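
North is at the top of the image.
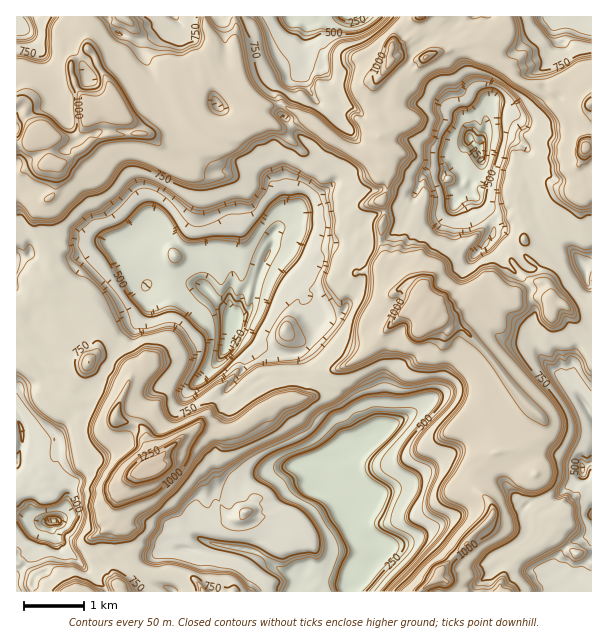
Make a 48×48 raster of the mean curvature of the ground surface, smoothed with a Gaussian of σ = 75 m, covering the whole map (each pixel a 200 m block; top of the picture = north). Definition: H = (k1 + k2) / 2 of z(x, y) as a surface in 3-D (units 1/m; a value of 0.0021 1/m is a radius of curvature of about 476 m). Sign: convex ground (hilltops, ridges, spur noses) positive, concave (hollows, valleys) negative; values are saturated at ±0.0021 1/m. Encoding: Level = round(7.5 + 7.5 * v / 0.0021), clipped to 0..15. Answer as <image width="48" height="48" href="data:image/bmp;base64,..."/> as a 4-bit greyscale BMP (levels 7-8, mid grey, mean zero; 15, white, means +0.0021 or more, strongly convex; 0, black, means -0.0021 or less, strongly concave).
<image width="48" height="48" href="data:image/bmp;base64,Qk32BAAAAAAAAHYAAAAoAAAAMAAAADAAAAABAAQAAAAAAIAEAAATCwAAEwsAABAAAAAAAAAAAAAAABEREQAiIiIAMzMzAERERABVVVUAZmZmAHd3dwCIiIgAmZmZAKqqqgC7u7sAzMzMAN3d3QDu7u4A////AGuG3lP5NlZ9atRdRnlwFGi++4cU97RndmyblUaTjN3ZmmW3NXmiclZ572pwdzFnZmR3IKZYgXYyRpoycjbEZiVXraZBaZQjl3u2TGRGoEV4UxBszOqqV1A0eN6EJa2l6rVBvtmphEiEaaqYiOm0ZjNQNp/ZtlisNFMQN56/eQZ5mId4iedzds2JYFjfnEeK6AMgBMhWdlRYh714vpk2dXutdwRPpkiLtIf5B8j4aWkld2eMiIVXdipI28troCN8l6qbZp3IiXaDVnnZZBV3dQdSneiIYbxwSaiHM1q//ZhYU2olpGd3ZroiR8l4Wr34VYiFfjSc/vt0qjcVAGeIW+WnF1yIiHrWIHiEmiRUi/iUF5ZlZDNnZMfe1gqIiHpXN1hyp31gp6+2e7mIiZgkdDh+uYqHeInIdkgztNmFwyn+jeypqad0NDFnv/h4h3a8pVOdlHz3eHCPop69WIYolCEyacuIdmzMc0rYhyrUj2NZgyfu3KmWNohjBGyYdsrJM02XhzbIgYIJ2JQ57+nqdnhzABinW6uVJVqHdUPKs1oAnJx0M0d5p0bbdDmmm7hxZMmIXaCdrlyQCIjt3Kedd2p5lox3yoYCKZh3XfQ675rZELcxEYta+0NMy6hsmTaFG4d4dYdlmW18cFuVhjeirLuGKEW4cliqqYeIh3i0aex8kCfI+lOWuYRPqYuHllZVd3eIiIqSdoqTsgaY6FQ3ul97rLVYtiP2ZoeId4xqUpg5oRZcZnVRbVb4jIR4i4L9xZiHeLt3FVWIVHk7qHSoOZOavkeHjHjcSKiIi8WiZ3iAiphW2GfZN6efwoq5u3rUkcmIq0l0d3eIqIhUu2XYaLVXmSCvgkiGoHmJc3wnd4t4h4hHOpLJV9mIvUVJR2ZqMHWak7NHh5kjNEZlVMOacsudZIoEyId5OZh5k4A2d1PaeLdVgrWac6JEip/weqd4mkVFg2qTVxq5qsw1c3aqdPRpgUN1K4d3di/uWWWaEElnM0mRY2apYZR7ZVumbId0Vamaw3pYl3XMyWqGIHTJbvRryAU3q4dX7XVGi7ejI2hlVq+IuVSIQJZXxyRIu3dsuFacZr5XVoztu3pxJJ2HPNxWVqY2nHc3lyves2qSbNqIeCeqe7hSXIxZZzllnYY9dFiGi0WKqId4m2NoeXNL6Iv6Y10Fj3dcb8ubeaZUaXeIicgxlwn9eYoVhVEFd4hMX13aGmma62eIiIvOs8+QSom5t2N1h6kbYIqiDam/VHeImIiYD/gU6YjPuHKDpic8dNc2LqjIN3iKBJjL6kNxaniRcItBZHbJbKhmTpzSZ3iJWoyGiUp02Gi4dVlwJZ2Xdmd1tA90h4h4iJo5AT2GzJSMJbU0f/zLh7um43k4iIiIh8Z5NkCDpvc5mYR67WEp28Q5luV6esvJh9WjaHO89a9a+rncmKVTaoY8WreoZlJJqOWiiqesq59UeImIl3enuQJ+dnoFhVYZ1+eluVuGV6xWZ3iInTtGUiluqtafloY/ZMppE0RiJGu6NFiqzXYlVg=="/>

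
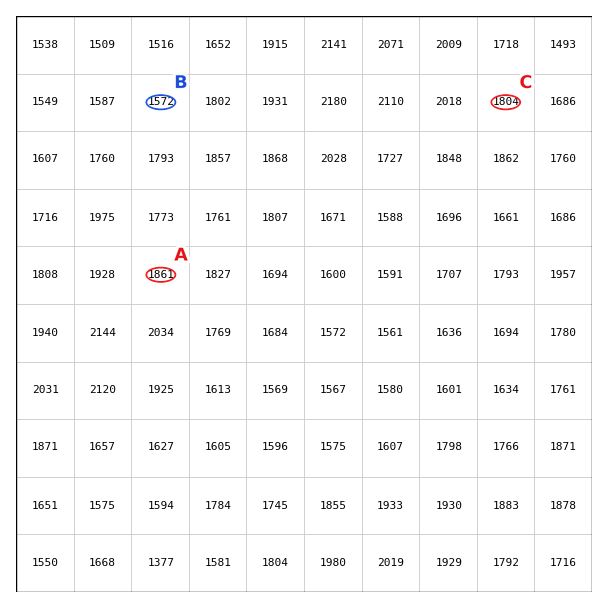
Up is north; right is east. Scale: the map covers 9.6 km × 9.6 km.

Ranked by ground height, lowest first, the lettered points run B C A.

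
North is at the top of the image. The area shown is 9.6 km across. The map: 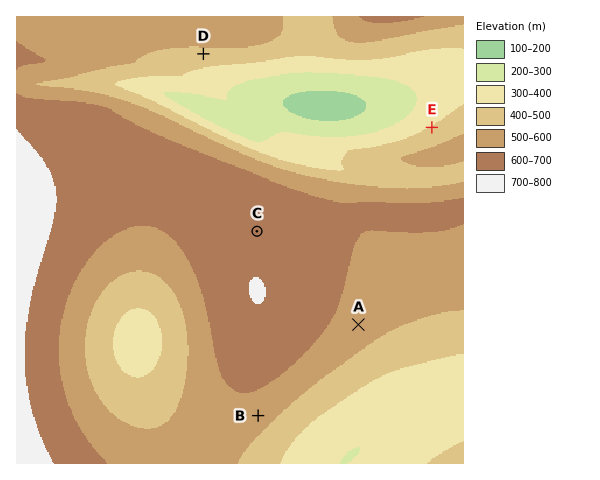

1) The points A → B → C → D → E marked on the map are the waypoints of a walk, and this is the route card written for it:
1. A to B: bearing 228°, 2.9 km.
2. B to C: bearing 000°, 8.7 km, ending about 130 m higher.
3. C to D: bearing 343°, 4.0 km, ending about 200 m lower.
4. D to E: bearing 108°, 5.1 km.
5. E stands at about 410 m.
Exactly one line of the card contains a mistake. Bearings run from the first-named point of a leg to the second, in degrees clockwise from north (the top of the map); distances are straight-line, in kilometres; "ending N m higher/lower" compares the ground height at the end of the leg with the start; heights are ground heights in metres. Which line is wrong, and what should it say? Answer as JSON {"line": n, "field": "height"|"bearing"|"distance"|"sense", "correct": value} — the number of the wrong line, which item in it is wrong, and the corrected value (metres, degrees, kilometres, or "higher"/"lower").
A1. {"line": 2, "field": "distance", "correct": 4.0}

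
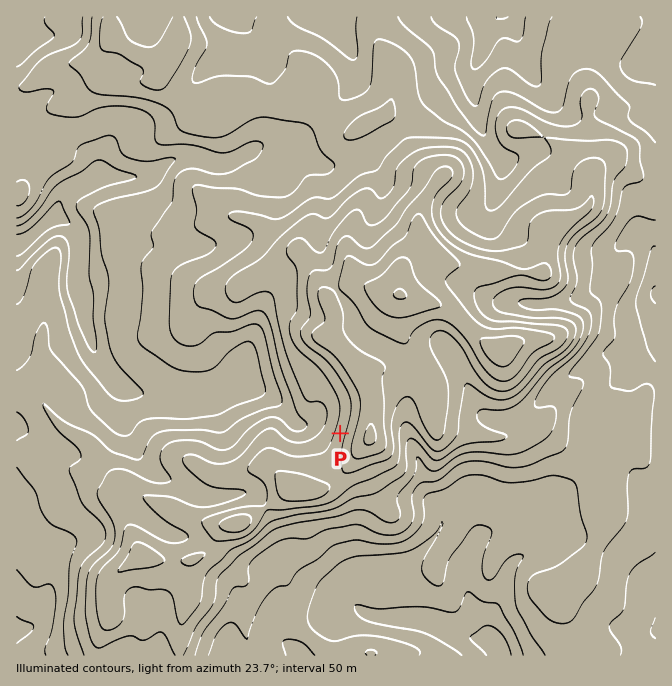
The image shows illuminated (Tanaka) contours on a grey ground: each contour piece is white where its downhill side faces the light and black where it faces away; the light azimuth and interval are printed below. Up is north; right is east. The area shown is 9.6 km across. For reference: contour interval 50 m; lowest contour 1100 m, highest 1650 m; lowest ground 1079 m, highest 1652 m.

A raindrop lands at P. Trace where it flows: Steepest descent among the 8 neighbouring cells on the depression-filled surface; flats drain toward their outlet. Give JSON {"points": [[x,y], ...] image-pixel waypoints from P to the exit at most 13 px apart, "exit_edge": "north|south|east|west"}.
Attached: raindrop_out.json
{"points": [[340, 433], [327, 428], [314, 423], [300, 423], [288, 415], [275, 402], [262, 392], [249, 385], [235, 383], [222, 390], [209, 395], [195, 397], [182, 397], [169, 397], [155, 395], [142, 393], [128, 390], [115, 380], [104, 367], [95, 353], [92, 340], [87, 327], [85, 313], [82, 300], [77, 287], [77, 273], [78, 260], [78, 247], [77, 233], [65, 220], [52, 218], [38, 230], [25, 240], [17, 242]], "exit_edge": "west"}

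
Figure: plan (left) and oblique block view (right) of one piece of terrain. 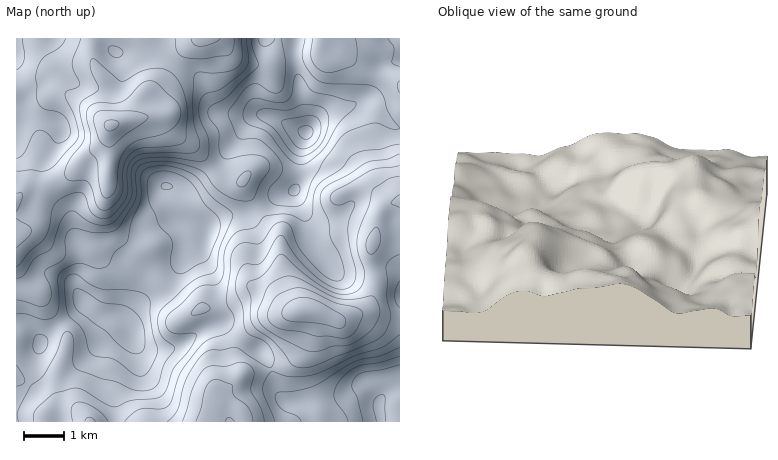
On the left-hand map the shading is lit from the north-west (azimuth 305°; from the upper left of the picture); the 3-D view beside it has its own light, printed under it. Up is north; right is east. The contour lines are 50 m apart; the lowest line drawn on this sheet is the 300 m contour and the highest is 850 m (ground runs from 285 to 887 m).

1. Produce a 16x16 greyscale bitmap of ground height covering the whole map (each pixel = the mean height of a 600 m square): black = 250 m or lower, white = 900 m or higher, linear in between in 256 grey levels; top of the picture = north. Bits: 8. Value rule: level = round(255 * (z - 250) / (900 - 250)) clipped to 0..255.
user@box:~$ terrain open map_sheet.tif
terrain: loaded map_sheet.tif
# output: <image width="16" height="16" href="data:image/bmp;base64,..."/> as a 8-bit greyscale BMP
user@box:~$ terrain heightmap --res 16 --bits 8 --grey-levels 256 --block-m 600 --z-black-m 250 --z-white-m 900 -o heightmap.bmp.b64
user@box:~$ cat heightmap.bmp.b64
<image width="16" height="16" href="data:image/bmp;base64,Qk02BQAAAAAAADYEAAAoAAAAEAAAABAAAAABAAgAAAAAAAABAAATCwAAEwsAAAABAAAAAAAAAAAAAAEBAQACAgIAAwMDAAQEBAAFBQUABgYGAAcHBwAICAgACQkJAAoKCgALCwsADAwMAA0NDQAODg4ADw8PABAQEAAREREAEhISABMTEwAUFBQAFRUVABYWFgAXFxcAGBgYABkZGQAaGhoAGxsbABwcHAAdHR0AHh4eAB8fHwAgICAAISEhACIiIgAjIyMAJCQkACUlJQAmJiYAJycnACgoKAApKSkAKioqACsrKwAsLCwALS0tAC4uLgAvLy8AMDAwADExMQAyMjIAMzMzADQ0NAA1NTUANjY2ADc3NwA4ODgAOTk5ADo6OgA7OzsAPDw8AD09PQA+Pj4APz8/AEBAQABBQUEAQkJCAENDQwBEREQARUVFAEZGRgBHR0cASEhIAElJSQBKSkoAS0tLAExMTABNTU0ATk5OAE9PTwBQUFAAUVFRAFJSUgBTU1MAVFRUAFVVVQBWVlYAV1dXAFhYWABZWVkAWlpaAFtbWwBcXFwAXV1dAF5eXgBfX18AYGBgAGFhYQBiYmIAY2NjAGRkZABlZWUAZmZmAGdnZwBoaGgAaWlpAGpqagBra2sAbGxsAG1tbQBubm4Ab29vAHBwcABxcXEAcnJyAHNzcwB0dHQAdXV1AHZ2dgB3d3cAeHh4AHl5eQB6enoAe3t7AHx8fAB9fX0Afn5+AH9/fwCAgIAAgYGBAIKCggCDg4MAhISEAIWFhQCGhoYAh4eHAIiIiACJiYkAioqKAIuLiwCMjIwAjY2NAI6OjgCPj48AkJCQAJGRkQCSkpIAk5OTAJSUlACVlZUAlpaWAJeXlwCYmJgAmZmZAJqamgCbm5sAnJycAJ2dnQCenp4An5+fAKCgoAChoaEAoqKiAKOjowCkpKQApaWlAKampgCnp6cAqKioAKmpqQCqqqoAq6urAKysrACtra0Arq6uAK+vrwCwsLAAsbGxALKysgCzs7MAtLS0ALW1tQC2trYAt7e3ALi4uAC5ubkAurq6ALu7uwC8vLwAvb29AL6+vgC/v78AwMDAAMHBwQDCwsIAw8PDAMTExADFxcUAxsbGAMfHxwDIyMgAycnJAMrKygDLy8sAzMzMAM3NzQDOzs4Az8/PANDQ0ADR0dEA0tLSANPT0wDU1NQA1dXVANbW1gDX19cA2NjYANnZ2QDa2toA29vbANzc3ADd3d0A3t7eAN/f3wDg4OAA4eHhAOLi4gDj4+MA5OTkAOXl5QDm5uYA5+fnAOjo6ADp6ekA6urqAOvr6wDs7OwA7e3tAO7u7gDv7+8A8PDwAPHx8QDy8vIA8/PzAPT09AD19fUA9vb2APf39wD4+PgA+fn5APr6+gD7+/sA/Pz8AP39/QD+/v4A////AGt8i4Z+ipe+x8Sih4V3XVFibnJpYl+Bs8W7mZCKc1tTWmFgVEpKbJmsq5yxs56BclZXW0I1Q2t7jZiwzNTVwKRlZEU2NUx2hoWh1O/y59Ozf25BSk5SXHSBqMXZyai5rY11YGNdWlBRbZyssoyJsbGqjG9uZF1ORV2Fk5N/kbu8rpqFmHpURUFTbHl5fJaxv62mnryiUj9NcH1mVHicqb2cobbIrGRbcn6FdFZfepShiY2n0cqxrJ13al8yNmZxdoKFoN3h08iYb1M7JSZOXmOEkqW8w8zDl3pbU0pGUFZngpKfsa23saCbgW9ZaHBsanqJnKagpq68uJNoXXh8cmU="/>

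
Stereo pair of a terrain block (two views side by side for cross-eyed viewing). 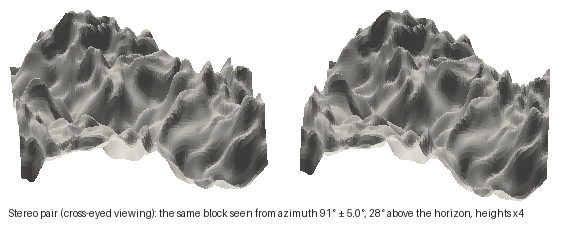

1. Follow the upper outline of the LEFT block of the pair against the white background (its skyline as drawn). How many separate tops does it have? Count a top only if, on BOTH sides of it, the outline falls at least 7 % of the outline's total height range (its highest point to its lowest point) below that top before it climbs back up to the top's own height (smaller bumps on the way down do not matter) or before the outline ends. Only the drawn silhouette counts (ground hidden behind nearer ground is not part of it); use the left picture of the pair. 3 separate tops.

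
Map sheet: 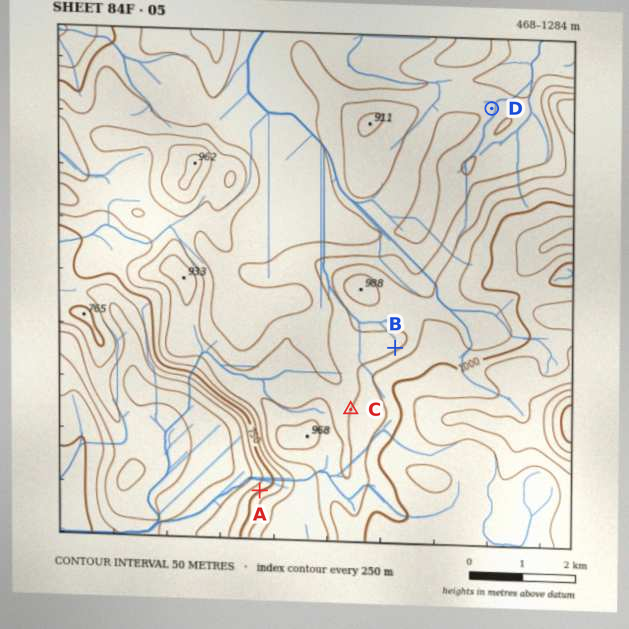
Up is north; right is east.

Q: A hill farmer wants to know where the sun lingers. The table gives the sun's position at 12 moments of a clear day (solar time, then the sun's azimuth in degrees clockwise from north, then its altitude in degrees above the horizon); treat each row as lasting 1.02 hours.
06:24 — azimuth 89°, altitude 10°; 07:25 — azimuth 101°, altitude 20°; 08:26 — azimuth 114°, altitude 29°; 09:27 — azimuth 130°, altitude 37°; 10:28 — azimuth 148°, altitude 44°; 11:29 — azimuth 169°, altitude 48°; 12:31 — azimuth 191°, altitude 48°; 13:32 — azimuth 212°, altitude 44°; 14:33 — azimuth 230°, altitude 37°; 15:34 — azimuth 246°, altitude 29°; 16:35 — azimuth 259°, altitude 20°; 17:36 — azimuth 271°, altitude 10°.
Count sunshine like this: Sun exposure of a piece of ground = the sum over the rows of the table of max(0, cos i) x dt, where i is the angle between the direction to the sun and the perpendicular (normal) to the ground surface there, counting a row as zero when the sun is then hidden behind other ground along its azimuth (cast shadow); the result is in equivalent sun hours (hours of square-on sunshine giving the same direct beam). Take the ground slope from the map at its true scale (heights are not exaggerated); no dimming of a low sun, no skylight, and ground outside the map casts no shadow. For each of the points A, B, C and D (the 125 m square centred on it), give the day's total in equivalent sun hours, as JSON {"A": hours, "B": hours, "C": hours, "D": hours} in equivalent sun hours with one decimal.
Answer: {"A": 4.3, "B": 5.4, "C": 6.0, "D": 6.3}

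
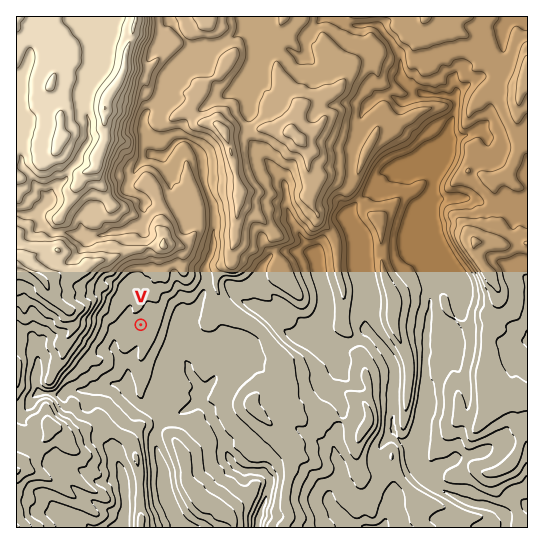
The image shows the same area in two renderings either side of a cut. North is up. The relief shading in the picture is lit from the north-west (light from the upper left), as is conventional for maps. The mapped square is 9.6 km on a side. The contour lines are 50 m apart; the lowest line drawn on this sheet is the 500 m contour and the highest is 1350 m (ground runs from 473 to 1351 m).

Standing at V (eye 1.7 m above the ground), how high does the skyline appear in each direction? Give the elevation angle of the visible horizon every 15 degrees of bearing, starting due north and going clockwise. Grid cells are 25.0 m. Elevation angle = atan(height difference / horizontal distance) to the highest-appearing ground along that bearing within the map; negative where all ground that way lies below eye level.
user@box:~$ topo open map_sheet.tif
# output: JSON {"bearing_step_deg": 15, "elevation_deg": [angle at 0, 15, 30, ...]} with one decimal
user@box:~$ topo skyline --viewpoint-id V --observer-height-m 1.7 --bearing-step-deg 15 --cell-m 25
{"bearing_step_deg": 15, "elevation_deg": [9.3, 10.2, 5.8, 3.4, 1.4, 0.1, -1.0, -0.8, -0.8, -0.9, -1.3, -0.4, 1.3, 2.1, 4.3, 5.2, 5.8, 10.0, 13.4, 16.3, 13.2, 13.3, 13.0, 10.9]}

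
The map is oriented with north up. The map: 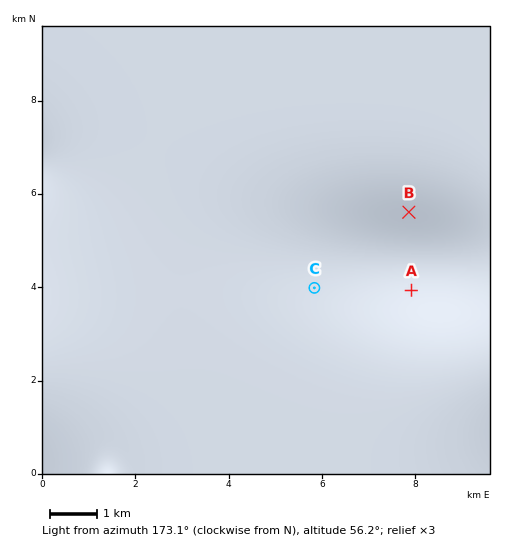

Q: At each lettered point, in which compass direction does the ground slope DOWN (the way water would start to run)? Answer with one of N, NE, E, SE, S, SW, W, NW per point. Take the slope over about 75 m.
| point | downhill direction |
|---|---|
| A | S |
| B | N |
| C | SW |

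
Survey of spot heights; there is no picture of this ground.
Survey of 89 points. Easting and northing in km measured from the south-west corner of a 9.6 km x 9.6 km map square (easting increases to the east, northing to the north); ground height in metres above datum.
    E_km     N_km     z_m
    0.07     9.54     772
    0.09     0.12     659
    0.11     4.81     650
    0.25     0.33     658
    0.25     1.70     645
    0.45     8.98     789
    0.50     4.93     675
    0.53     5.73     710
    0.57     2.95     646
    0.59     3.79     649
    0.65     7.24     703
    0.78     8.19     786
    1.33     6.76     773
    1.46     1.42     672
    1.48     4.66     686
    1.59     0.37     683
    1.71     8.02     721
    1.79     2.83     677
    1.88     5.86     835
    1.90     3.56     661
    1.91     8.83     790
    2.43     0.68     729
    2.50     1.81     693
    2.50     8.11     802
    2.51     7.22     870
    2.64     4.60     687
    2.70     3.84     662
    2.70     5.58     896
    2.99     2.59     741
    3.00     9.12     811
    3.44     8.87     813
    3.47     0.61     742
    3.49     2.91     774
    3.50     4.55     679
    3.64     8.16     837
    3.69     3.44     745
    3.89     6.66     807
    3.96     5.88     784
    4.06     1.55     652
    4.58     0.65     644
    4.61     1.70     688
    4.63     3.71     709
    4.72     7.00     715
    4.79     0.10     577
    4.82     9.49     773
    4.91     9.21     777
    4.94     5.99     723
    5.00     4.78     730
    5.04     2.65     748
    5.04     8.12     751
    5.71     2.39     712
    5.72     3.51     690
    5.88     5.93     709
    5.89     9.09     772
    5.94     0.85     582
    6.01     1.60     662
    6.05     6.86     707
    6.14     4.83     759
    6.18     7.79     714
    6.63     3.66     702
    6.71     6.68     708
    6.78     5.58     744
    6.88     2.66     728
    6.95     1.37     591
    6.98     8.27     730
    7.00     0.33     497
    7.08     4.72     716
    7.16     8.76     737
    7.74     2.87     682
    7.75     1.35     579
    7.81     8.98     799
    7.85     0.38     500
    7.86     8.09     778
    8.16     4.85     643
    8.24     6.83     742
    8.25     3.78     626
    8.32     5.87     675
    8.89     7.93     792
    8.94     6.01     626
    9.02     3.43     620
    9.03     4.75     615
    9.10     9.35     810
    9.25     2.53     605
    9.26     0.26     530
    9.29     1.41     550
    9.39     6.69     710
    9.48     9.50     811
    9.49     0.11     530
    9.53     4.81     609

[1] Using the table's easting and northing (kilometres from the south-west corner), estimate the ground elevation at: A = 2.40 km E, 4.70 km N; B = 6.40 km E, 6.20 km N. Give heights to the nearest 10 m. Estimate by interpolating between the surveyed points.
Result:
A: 730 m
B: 710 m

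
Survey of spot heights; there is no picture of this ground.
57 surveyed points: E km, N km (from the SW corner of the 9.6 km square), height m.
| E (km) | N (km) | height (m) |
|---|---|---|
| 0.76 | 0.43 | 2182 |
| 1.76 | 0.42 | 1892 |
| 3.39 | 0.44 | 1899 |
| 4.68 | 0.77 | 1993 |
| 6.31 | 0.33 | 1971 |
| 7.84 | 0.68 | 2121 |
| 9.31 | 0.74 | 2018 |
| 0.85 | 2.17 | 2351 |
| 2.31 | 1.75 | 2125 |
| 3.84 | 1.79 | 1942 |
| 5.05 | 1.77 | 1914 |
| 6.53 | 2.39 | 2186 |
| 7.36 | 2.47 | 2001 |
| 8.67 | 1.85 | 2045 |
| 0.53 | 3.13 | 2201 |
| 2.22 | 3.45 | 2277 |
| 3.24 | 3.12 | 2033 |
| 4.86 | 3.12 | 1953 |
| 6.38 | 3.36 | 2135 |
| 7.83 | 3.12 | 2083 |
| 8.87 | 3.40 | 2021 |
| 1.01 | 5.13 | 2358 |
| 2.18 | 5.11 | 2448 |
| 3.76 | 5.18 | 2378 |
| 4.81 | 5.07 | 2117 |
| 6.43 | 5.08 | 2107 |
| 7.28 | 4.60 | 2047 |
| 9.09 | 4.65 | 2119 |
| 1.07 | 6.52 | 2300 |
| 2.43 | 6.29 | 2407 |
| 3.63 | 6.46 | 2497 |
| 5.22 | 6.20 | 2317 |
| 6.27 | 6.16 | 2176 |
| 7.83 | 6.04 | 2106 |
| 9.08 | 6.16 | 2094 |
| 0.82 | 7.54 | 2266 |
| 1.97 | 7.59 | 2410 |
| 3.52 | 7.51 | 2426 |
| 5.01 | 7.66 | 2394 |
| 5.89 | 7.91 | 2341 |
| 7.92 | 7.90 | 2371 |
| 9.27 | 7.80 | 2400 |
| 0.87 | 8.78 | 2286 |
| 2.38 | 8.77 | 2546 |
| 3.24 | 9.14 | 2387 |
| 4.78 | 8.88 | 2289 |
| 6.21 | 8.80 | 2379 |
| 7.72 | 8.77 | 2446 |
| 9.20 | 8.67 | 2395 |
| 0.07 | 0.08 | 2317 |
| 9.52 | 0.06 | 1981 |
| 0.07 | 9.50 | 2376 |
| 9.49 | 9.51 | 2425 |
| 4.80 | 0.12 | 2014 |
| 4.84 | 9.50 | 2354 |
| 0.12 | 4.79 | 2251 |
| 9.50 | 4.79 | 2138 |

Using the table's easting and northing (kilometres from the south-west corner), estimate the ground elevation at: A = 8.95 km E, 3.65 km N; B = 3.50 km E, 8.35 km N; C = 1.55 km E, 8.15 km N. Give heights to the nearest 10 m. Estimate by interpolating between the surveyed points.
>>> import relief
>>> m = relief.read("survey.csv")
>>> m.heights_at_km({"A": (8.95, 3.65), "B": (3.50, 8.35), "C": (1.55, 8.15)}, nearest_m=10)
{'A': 2030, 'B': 2410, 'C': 2460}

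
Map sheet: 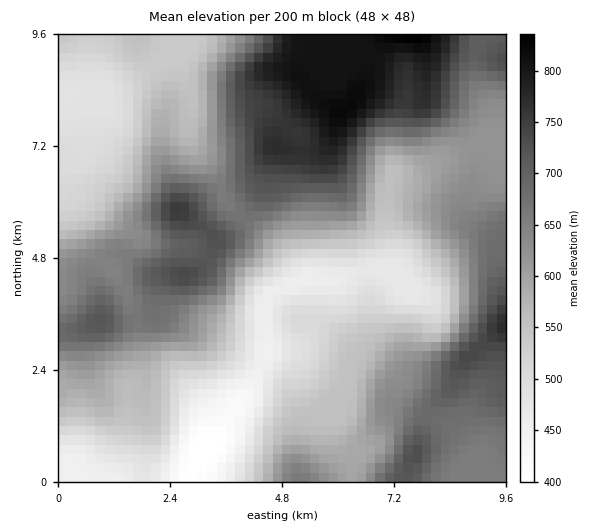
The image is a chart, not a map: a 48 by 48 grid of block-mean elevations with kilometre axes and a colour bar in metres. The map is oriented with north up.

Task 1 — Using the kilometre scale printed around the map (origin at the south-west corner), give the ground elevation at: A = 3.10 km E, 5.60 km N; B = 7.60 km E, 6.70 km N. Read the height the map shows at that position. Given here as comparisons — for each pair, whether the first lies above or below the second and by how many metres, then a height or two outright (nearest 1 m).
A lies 147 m above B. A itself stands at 728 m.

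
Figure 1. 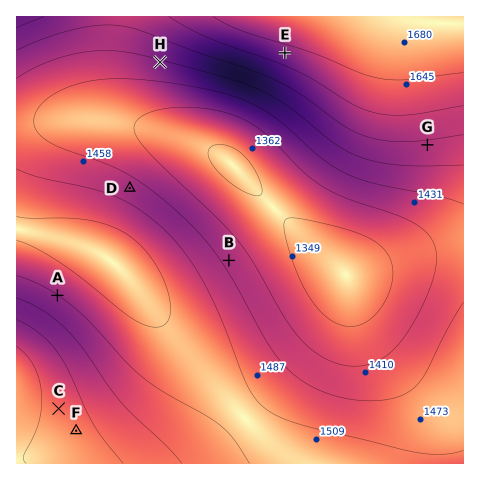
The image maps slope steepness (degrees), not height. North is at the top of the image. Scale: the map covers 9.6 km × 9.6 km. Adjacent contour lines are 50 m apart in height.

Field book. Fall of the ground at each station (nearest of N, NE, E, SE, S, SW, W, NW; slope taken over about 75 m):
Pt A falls SW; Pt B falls NE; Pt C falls W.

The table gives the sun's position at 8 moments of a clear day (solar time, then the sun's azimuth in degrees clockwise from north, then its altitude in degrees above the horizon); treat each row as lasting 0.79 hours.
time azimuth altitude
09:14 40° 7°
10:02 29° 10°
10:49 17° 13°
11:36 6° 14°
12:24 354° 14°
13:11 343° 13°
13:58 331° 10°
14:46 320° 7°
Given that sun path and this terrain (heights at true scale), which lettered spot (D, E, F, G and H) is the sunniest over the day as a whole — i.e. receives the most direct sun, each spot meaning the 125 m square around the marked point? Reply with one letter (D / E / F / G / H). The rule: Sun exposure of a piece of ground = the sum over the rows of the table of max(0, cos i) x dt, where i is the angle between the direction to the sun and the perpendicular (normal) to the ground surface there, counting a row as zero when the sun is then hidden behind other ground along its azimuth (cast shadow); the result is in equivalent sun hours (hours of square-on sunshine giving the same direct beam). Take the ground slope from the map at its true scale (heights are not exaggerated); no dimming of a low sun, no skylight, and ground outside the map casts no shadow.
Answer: D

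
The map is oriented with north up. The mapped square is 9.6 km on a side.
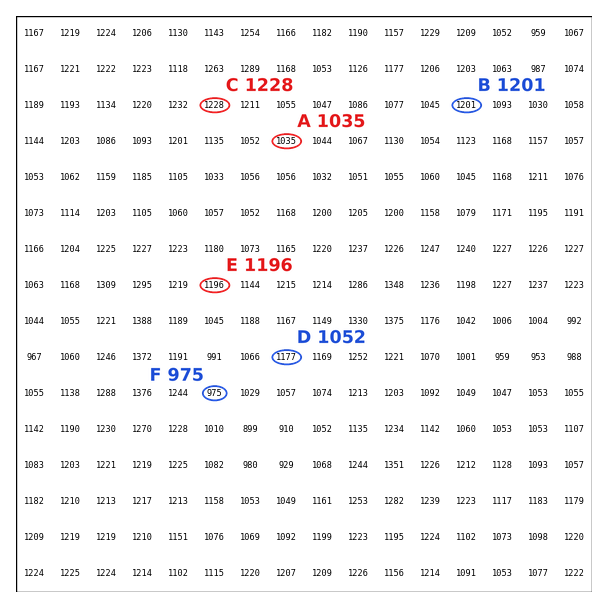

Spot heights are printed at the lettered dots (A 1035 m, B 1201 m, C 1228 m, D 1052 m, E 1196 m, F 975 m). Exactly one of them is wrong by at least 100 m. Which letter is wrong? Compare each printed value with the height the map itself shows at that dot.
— D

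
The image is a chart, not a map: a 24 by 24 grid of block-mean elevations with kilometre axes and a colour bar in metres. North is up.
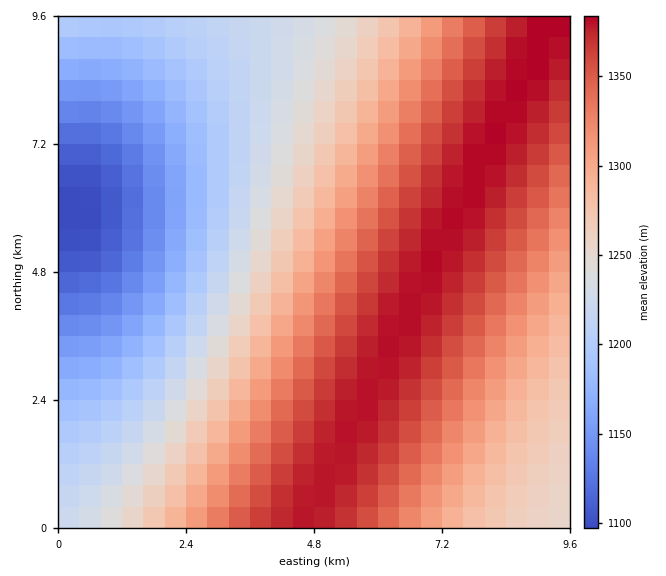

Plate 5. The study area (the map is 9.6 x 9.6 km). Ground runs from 1095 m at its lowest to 1385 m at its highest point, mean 1275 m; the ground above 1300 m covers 41.8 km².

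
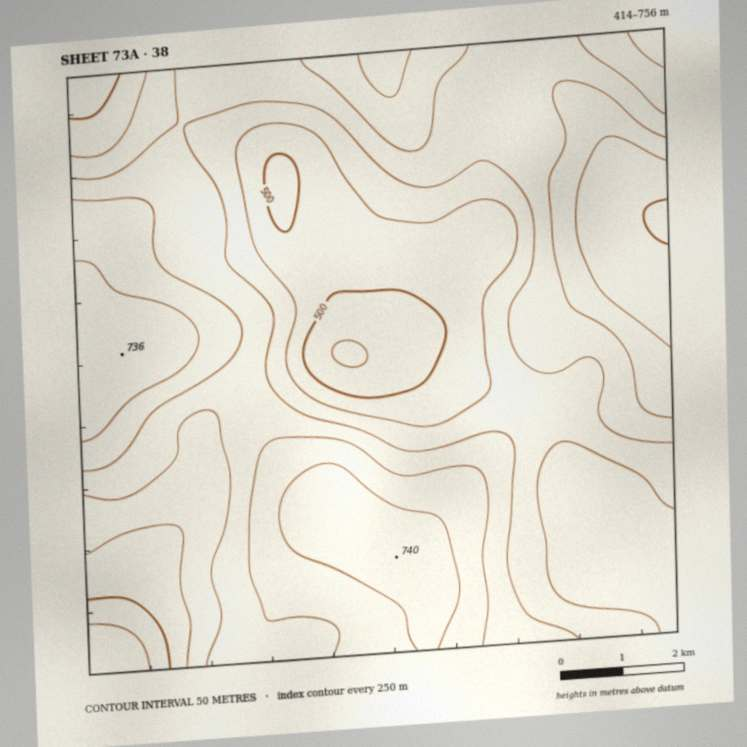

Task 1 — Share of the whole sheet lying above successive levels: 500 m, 94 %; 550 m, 75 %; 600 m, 55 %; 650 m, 30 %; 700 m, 13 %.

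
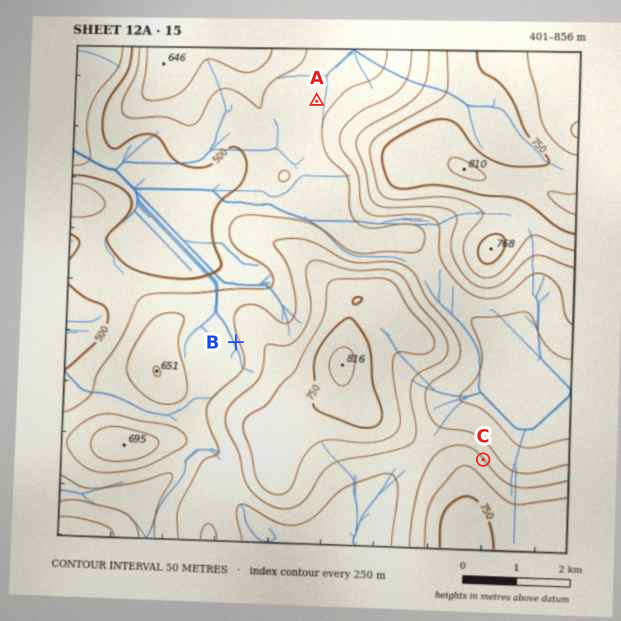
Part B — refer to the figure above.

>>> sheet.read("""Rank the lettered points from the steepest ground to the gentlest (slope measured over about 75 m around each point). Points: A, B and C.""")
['C', 'B', 'A']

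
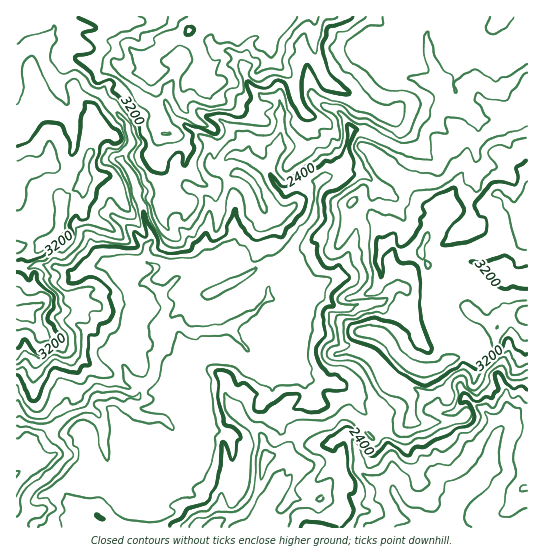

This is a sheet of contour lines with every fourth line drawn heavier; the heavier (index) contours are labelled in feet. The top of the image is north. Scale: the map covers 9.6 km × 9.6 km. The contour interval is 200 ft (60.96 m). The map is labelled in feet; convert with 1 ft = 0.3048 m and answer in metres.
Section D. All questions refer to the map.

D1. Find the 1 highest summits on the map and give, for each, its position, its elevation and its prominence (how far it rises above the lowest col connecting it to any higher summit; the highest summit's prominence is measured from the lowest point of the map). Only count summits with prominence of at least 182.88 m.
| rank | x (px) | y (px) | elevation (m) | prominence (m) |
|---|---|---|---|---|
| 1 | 189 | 30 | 1228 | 734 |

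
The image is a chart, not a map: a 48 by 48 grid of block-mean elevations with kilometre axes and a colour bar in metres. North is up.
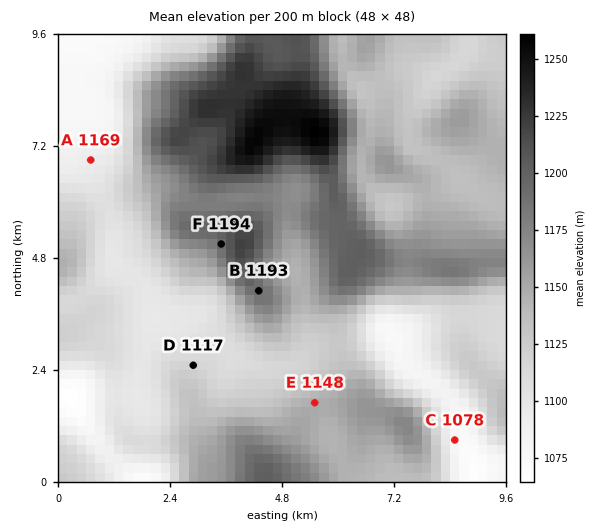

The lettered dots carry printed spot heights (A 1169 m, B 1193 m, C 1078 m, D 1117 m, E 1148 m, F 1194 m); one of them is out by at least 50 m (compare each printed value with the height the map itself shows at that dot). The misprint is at A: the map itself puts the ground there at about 1094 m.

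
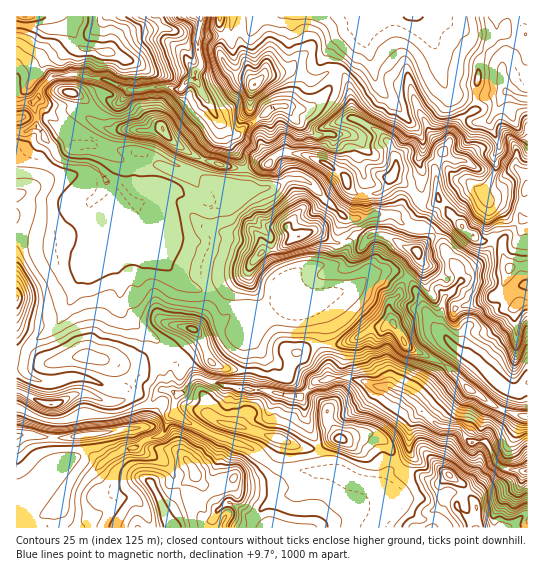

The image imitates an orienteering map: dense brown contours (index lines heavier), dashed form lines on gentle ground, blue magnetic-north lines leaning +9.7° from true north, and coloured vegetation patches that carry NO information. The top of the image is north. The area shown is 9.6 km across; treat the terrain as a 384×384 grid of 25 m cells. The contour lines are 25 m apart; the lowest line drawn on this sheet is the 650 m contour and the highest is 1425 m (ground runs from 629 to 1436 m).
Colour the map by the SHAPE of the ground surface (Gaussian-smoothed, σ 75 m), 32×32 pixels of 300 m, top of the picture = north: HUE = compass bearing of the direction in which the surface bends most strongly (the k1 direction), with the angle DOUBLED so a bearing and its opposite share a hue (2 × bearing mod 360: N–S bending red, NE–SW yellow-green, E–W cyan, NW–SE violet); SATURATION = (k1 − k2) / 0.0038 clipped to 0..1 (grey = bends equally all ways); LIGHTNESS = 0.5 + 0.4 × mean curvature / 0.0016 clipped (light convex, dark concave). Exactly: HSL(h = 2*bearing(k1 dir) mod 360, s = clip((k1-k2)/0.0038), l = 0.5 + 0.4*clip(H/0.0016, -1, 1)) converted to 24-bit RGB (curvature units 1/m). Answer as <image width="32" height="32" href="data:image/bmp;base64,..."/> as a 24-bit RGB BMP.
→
<image width="32" height="32" href="data:image/bmp;base64,Qk02DAAAAAAAADYAAAAoAAAAIAAAACAAAAABABgAAAAAAAAMAAATCwAAEwsAAAAAAAAAAAAAfnaEjnFwkoNtVomBeodpboyHcH+Rqa+NYjJ3sdOPnXSUhVlcQa5ezIpwNFdfdZqMgomdd3SZn4CblnSRg3SGfnuAeX6AX4KNcqKjoG5afURPWolNvdmEKY+7c47M24/deYB/e36Dk4KFU1mZmXeTcoV9Yn5kgEZGf7VHj76BiF54nm5qZIw9sVoiT597RINjenxhendshYFwhHZ0gXp/hH+Dfn2BdH59XXRpi1RltVx/gLekvNqdTrCXLXlkRcqXeYJ2dYB6fId5qXJjUZOcmXmcjWKQkFGZp+StV1OEoE53dqhuk3K1ndG1a5qxWV+UcHGHd4KDe4F6g3x8f3x+gX16gHp2fW51cGV/aVqcxotuSM5did2twpHBRk68IYx+do1wc4B6cn55onx9QJVfSX2Ue3KvltHUu4+rlDWQpo1rnsmtRHquzcPfkW/DekyUg1tdgXxmfH5tf35xfWhjhXRXcolpb46CWqnFUTu3xvHlxO/uvFq1sbBWMwMALygEhJVob3RddHdVcXpLqnpTMXUsIX4bf4Q3rDxNeVOlrdq8k6yyWX2odZ1TiCM5di88k3pYbZxkZYmhfjo+inE6aMF6Z4CDfcyCEhl4YdmQhdZ1rpxOcyqjeABc6X2OTmbBoZrcn7Lvn6D50b79u6f6q4jpnkzGLJMbAIQIR7fLqs2smVBoRRILTyYNk2kvcLXUvtvogZ/NbyiXx4Tb2unxg3q/h6nIsN7MDhx3tN2tYVma4E1TMQoCMAMV0ceEyj5Xy71XWCoILzECLVEMjJ8fzi8SrWL559D63tT3CJmDXxQLdgwPfb3epb7ie8rSSpt7k39XiFtmWyJ2mul6O7xkhYrGnbfHpVJ2L1V3oHMjLg0FYiUHnVljiDmId6BH5KfhLxEFaVf60cz6K59xV2IogMIsTJ8ZNGIOnHIenTCaXU/HlMfDeLCTYHKft6TIaH+4eJeqfESZUTGb8e/aXLBrMm09f1c9h0xQl0xbZCJElWOUt1poektOu/nyuvH/bbLituX+N8nPnjxG55DtgI3flE2umlhqtImTQotPfEYuGGU2rNmpqnE1YFMOQjcHUSkCQScENI4CANp6vott4Km2g0SDbVg4bTktdzdBdWB8e1dyeHS8zf73UsveUx4daXAteTgmjlA5cIJAX2sreF41kJBfdZSAh5J8om6jaGKjzLliNRYBvHENZNXqdI/kn6/ssLvo3aOhNlQZGi0Gc1cAY0MaaZRIY0ludFA+amBFVaeTzP/loU42Yh45oThRSrAsSWqLmpyynYW7loK8jp63iZuvg4yffn2Uh3GXf3aYnFeZZG3ay/XrXFq2dVmUg09wmWVhv42ZwJDDOi93s4h7nKB4eWlLXyNWl8Zlsvz6q/79mjMwbSw/elJomz6Hsf8lPaJDSohcdXOIkYaWnZmPe4STin6UiXCPiVlrf09DbkFAiOh6TptrZ0ZXcXJjW2SFmbexkpOyuHvFbl3byJzs15ncxnLAF1e3zf7fOHSfYCswdTY5iVp+gV+DcECF5f9qir91UYSHTHlke4pul491gnltemdng1Nxq0mUiqTdwNrzzu/kazR2fW1+dn99YIdydZdZeHZWhHNfYndkPn1t14XSz53mtPTnr8dxUTBebSlapdM2LjVfgCw5TrlY/6glqsp9TXOAaH6BY4F1i4h1jH5zc2l6XGiJicWmZ6uHgIlXp05Bk0+Jimpug3dudIdxf39zfn1zeH5xdn5xXnpuRnhckV116+ygfDg4VR5KIEeX9tXjSSGqisLFl9XP0mbR3da7SkuacG+FYn+BeYR4kn5/bW2DZ3+CibBqeXBgdmxcf2RVilNhlVFRoqQ+RqF2d3d+gH1+gX54en9zb31tVnJqS5B/6aSdwE29oCa6JbyZNKdFWDnE4cnlXLJmcquHzLSKekuHf3OCcnB7b3lugIVyg3SFdIyGhZd2hWh1g2FwgnWKcGuOtkjA7+u9LWJOVnVgdn98jXiNlW+HjoNhTntYRnpOhI5KqgRCxt5iQ7KZNn2ZOkpSp4xR0Kd8bn1TwXRPel91gXZ3enR8en17eIB2dIF0hIZ1f3tsfGx5gH2Hg4GGZm6FSF+X99TaxFOARFggNFQZT14pbmEynk47m6wtM1guSjIkqaNP1PfWPk7HXyxYXWI1PoVBv9aoh33BoIJgeXN5gXh/gHuCeX2AfX9+foF8gH55f357dX1+dXx9hIJ3cHt9SXF4mZhU9J/s/qP+xo7TSaWFUcrIPnrW9dblJyGOh8PfzPf76cPKPhQ/fzBbksSDKt3VmsxyVnNWlI95eIB/dICFhoCIe3iDfn+AgH5+fYGBgIF/dnZ+gG9/fZaCdIqYREaUjMunpDGux5Ryr77m39b1Wa7hN1K7eovFvLbveNzUcFEqdygViBtnjdTI0PvxQzDkypy9rEhKlI6FfYeFb3qBfnh9gHmChHx/fIR+en2Ggn9/dXF+d5aQdpZ7cYFuQXN9b7N7SXO3kpfA5qqjNqpLtzuHPAsLT10MQEoMa1oehTxMmFOPc8XBs/XNaJZQIiQ5ljxQ0puLmJN9h4V2bXN1dXt3doF4d3qMjX6CgHR3fIKAdnqGjI1qlIlqcYl6YXlmS39CVXBDRHNHyNSL0UmjNwMix4FvnsLgk4LTUJ6IRaqbWXK9qeaqaKBegT9cVDpbQ11Y471+mIOaoIKhhHeVdHyMf42Kel99i3lhg4Rxe3dneWBVdqFggp1dbVU3dnA9aFI1YlgSFWAIfZMXLwQLhVlA1fTWPGOgtlGczpy/VcS1Oj6G1eeOXTczaS8mJH53lEycrth3f4FwjZB5ZmWhlVA+f1hEjGFXgZ2MdXqXfHSgsk6hhEYkziJlzOP/rsL/qhL/9db1QmLVSyIwTozFzP/3kdXPYzicXIa32qGNZ66sNiSg5HhTp0TFr+zxE2/2j0HdquTCfpOLeKKGcyNdup+NeYqtcKKViHpKY1ArTzMenlEozf7wiP/6PppyRhE+flPIiteS9cT9zN3/0un5o1m2sEhsh1SGdj5VmeSSvJrUBAte79DPO+etxWmgZSqYDytUq/p/fJU5dSlUZ7xghZZwhVZfs0ymw1rksZzvcXjjzf7ngMm/gEdnQig/SzQmLItWf91to9VvOjVukyMffjkTcW0hc08ykOjJueXTfi6AWgqLi9uv78TTNk19riqeXf/d4BsanKrdKi+3sXqHkGyCerSxbcrIUZbNoGe+pcng4+bNaE51gUBpYyxnnTaLZu8AB14Iyc9USiAyO5FhrHjj4c/x0Pr1VsmbdDIwPw0skvSHJ15A3jAfjCspJ2w6kLkyxcMwgXIaMx1Rqlc6lrhKXcN8iKZLEWpdjsPMl8SZzKePpC2VbEB2cyZZSzRZ/+6+HUUnM0oTd3I9UIlBKmc9qM9Ov61HXTtEaC5KW8Jig9BqZURjUVpEyIxta4SpUoWDaaIy0oTDA4CQuOj219/0mmfa3xc+OAkAKjMAKDMAYFYADlgKcw5vjFB5b3Cw9OnXvpDWQI+fUp+diaiWR3x2cdFXpYJqYjRtdWaSpd+QgUl5dlh1ZFd8yLJ9cpxpZUVxpn12XYl+1md8SFYAMzAAMx4AdzsPoM/OrMff1uz1qMXmVzvEBgs3ynCPbe/citKr7bfSdmTRbYC0YpSehXuzgMqaklx/XESAeIaRwtCRcEt5cWd+YGh/xMJ/oWZtXViBlpN9Zml8iGdtqIi4rZHQfZHaqrjdlNbanb/Go5mNf1VvljtJCABB2fbVLmmoULpWy6d1g1WYqnGiiaFxVZlxj21aeVhnZGR/dY99tad0gGCFc29/Z3yHba90uWRlWmltipZ2YGRylX1xZJh3b65vUKSHdI2Xo5B6lY1ckVlAgCxVkdyRAAoz/P9cg20/UXtFj6xhl2J4cWeCtqGUYWuGeGNqdm15dYR/e49zjXpsgm5/eHiCd4KAUVpsxpiEe2+idZieUG3UbWXDiGuvs4yIbZ2BRn5cnKRUrn1PjmC4YeLj3mo9BgAz+/LQOHiubZRfbZFTf3JYZ4FTnphXj1lifnF+eHl+dIB1g4lyf3lvgHZ9gH58fXZ+YFSBnrqEooh9aH6M"/>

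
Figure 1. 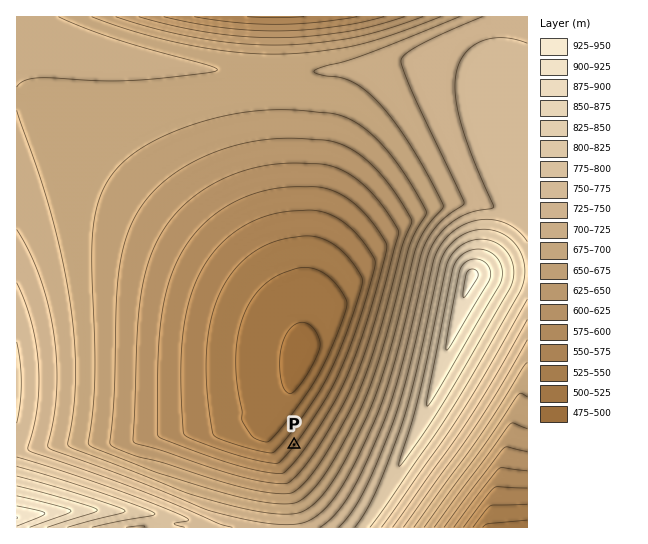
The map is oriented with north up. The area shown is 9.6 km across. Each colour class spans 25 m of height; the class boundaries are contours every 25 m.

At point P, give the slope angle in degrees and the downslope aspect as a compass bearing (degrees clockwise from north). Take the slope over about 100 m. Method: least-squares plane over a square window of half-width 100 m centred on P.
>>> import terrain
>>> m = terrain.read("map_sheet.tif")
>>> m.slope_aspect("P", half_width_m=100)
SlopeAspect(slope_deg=7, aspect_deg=308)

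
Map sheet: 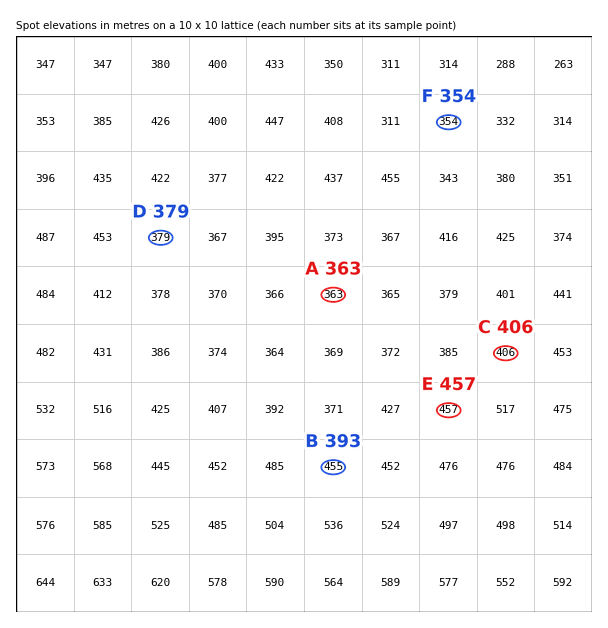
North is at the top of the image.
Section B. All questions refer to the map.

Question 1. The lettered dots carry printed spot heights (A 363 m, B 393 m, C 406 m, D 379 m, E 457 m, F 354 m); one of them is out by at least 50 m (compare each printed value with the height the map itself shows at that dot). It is B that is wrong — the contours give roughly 455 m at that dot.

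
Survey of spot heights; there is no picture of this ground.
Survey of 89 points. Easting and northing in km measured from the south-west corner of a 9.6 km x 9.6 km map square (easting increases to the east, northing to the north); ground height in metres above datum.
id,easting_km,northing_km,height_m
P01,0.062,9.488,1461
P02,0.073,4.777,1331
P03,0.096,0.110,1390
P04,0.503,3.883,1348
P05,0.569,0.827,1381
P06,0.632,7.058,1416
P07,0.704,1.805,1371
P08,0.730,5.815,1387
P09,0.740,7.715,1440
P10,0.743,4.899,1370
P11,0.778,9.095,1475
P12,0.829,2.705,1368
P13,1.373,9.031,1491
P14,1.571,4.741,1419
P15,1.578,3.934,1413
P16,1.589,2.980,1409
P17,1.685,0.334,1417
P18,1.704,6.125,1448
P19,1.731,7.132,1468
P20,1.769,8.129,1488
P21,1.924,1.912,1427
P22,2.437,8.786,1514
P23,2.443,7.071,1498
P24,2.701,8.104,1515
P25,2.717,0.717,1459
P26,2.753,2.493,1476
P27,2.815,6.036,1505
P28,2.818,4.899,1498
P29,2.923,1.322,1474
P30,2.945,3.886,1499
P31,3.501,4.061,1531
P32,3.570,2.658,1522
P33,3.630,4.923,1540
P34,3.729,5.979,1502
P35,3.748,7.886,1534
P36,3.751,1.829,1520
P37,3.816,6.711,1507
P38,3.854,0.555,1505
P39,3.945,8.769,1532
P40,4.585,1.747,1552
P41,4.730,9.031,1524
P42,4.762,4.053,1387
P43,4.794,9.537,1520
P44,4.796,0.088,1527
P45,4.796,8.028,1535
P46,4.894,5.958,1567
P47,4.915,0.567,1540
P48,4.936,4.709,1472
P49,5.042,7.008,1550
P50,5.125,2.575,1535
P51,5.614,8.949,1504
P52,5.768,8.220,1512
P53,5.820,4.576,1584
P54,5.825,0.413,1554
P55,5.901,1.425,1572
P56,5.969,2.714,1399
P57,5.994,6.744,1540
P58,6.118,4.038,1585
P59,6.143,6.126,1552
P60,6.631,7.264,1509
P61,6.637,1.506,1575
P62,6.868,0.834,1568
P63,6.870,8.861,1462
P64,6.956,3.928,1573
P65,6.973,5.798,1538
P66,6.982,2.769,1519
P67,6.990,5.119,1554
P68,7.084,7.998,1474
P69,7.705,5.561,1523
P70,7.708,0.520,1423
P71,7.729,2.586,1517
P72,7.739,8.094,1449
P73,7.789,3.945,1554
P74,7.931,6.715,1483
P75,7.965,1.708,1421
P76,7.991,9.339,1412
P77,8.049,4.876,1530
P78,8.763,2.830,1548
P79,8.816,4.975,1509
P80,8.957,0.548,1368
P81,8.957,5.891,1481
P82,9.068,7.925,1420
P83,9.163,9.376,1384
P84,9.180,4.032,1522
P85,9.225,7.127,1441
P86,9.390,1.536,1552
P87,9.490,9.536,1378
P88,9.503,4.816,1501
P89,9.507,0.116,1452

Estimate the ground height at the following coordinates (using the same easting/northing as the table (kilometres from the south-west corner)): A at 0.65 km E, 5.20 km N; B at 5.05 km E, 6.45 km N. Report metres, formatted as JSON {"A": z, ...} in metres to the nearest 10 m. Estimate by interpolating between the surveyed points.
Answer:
{"A": 1370, "B": 1560}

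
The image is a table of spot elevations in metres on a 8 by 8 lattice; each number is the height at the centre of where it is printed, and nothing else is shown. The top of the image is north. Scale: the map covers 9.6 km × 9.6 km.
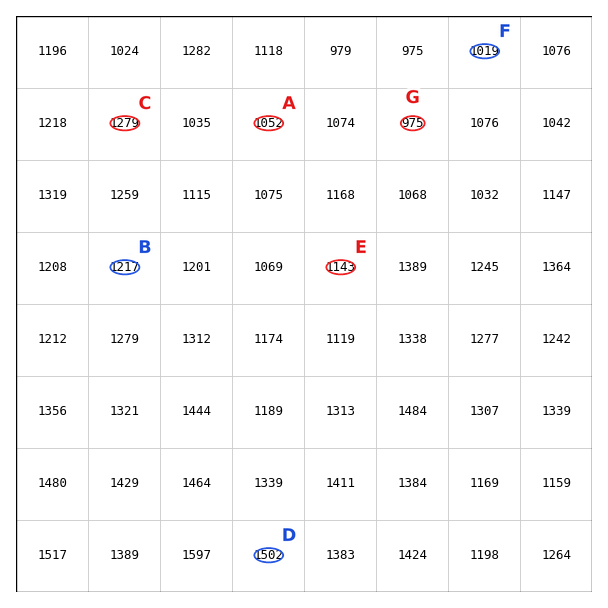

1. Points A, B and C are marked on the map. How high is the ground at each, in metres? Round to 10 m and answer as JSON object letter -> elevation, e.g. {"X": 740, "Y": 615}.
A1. {"A": 1050, "B": 1220, "C": 1280}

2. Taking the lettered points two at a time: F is lower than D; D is higher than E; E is higher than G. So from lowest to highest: G F E D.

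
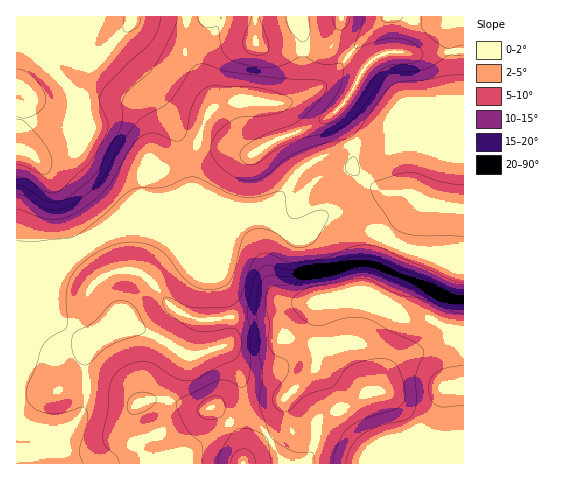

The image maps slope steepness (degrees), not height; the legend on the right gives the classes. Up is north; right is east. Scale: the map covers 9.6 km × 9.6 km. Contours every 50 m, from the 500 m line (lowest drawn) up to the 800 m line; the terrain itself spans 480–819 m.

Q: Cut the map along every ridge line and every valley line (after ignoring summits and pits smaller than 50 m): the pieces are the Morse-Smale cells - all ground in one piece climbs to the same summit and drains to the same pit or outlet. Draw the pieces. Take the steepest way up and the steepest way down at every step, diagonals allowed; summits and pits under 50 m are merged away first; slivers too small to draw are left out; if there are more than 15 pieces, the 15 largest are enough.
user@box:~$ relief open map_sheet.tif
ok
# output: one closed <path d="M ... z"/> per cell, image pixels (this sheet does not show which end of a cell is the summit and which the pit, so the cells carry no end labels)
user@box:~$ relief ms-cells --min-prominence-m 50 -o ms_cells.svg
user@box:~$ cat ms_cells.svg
<path d="M196 203l-8 2-9 8-7 15-21-9-18 1-31 15-29 21-6 7-1-4-6-6-10-5-34 2 1 214 145 0-2-30 15 15 12 2 17-9 21-15 16-15 3-8 7 12 16 18 17 30 180-1-1-195-8-1-17-9-43-13-38-23-18-8-11 0-8 4-16 17-6 1-13-6-22-19-48 2z"/><path d="M463 16l-8 0-6 11 3 63-7 21 0 8 9 13-14-9-13 0-29 15-31 2-14 3-41 19-11 8-1-1 0-10-13-27-5-19-8-9-29-4-24 5-9 4 0-10-5-12-21-37 0-34-169 0-1 233 34-1 10 5 8 9 5-6 29-21 31-15 18-1 21 9 7-15 9-8 8-2 19 10 48-2 22 19 13 6 6-1 16-17 8-4 11 0 18 8 38 23 43 13 17 9 8 1z"/><path d="M454 16l-155 0-1 6 5 14-1 56-10 9-17 3 7 9 5 19 13 27 0 10 30-17 26-10 42-4 29-15 13 0 12 6-7-10 0-8 7-21-3-63z"/><path d="M298 16l-112 1 0 33 21 37 5 12 1 10 8-4 24-5 36 4 11-3 9-6 2-8 0-51z"/><path d="M245 404l-4 8-21 19-33 20-12-2-15-15 3 29 120 1-11-23-21-25z"/>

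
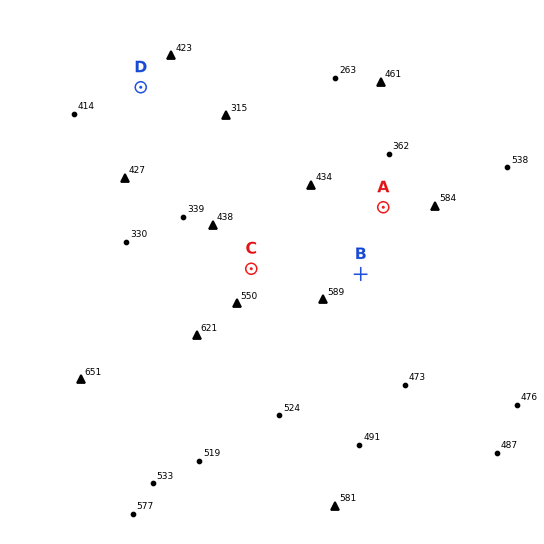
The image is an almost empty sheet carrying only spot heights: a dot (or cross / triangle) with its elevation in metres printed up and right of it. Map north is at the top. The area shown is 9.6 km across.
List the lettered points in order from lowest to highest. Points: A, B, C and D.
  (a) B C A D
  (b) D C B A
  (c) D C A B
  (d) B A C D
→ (c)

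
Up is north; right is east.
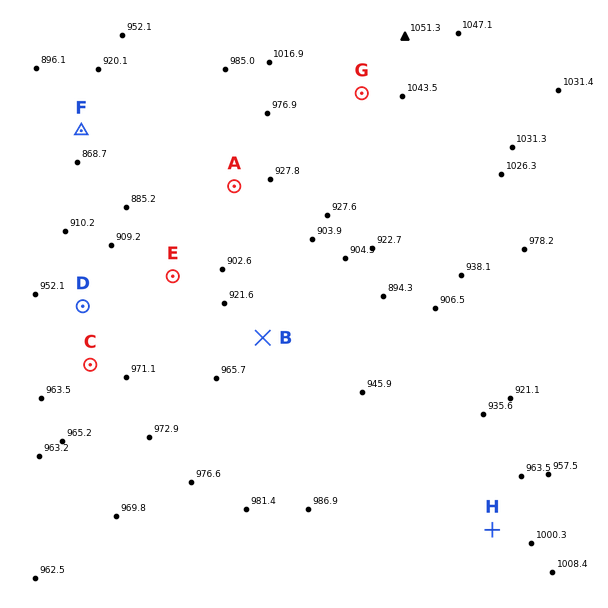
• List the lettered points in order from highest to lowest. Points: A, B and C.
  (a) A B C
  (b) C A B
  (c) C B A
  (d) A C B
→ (c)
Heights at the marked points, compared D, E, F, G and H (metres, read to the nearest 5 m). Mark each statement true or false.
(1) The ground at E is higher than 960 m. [false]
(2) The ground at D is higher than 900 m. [true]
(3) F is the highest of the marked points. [false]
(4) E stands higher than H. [false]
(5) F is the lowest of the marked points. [true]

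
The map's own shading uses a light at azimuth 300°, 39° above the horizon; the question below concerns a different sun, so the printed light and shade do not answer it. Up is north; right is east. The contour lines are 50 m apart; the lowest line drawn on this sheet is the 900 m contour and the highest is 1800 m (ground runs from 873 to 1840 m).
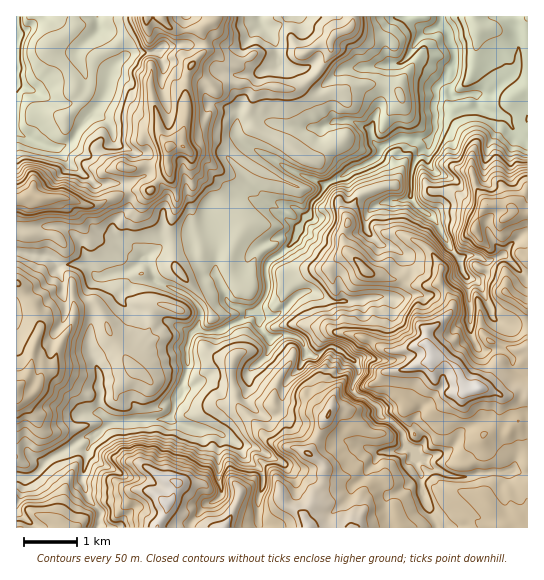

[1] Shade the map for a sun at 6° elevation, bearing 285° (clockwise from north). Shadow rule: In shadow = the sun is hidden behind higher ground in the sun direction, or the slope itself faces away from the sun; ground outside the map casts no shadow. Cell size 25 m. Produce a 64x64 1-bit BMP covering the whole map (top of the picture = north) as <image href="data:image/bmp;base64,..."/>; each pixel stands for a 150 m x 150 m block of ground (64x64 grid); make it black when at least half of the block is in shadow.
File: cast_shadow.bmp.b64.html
<image width="64" height="64" href="data:image/bmp;base64,Qk0+AgAAAAAAAD4AAAAoAAAAQAAAAEAAAAABAAEAAAAAAAACAAATCwAAEwsAAAIAAAAAAAAA////AAAAAAAA+D4/hh/8AABkH9+OH/gAA+If3wWP+ACDwA/vIM7wAIPAD+9xz/AAA4AH72H98AABgAfKYf3wgHmAA9hB/fD+/IBX2AP98Ab/wHMAB//4Dt/wP0AH//Ie3///wAP/8hvf//+AA//gAf///wAB/8D9///+AAH+YP////4IwP4g/////wjA/AD///9/HEDgAD5//n8cYGAMPj/8fx5x4Gz8N/x+HzngDfQ//H4PHcAD8D/8fgebgA/wH/4/h4EAD/4f/j/nwAAP/h/+f/4AAAf+H/5n/wAQA/wf/gf+QAAB8B/8DPdg8AHhf/wR4zC/A+N9+EPjAJ+H5/3gx8MBjwfn/P+Pk4APB8YD/4//4B0H5BP////gHA+cM/////A8Hj4D/////Hw8Px/////8fDx3f/////88eCd//////z9wMx/+////P+gBA+5/////4AA/4H///+PgID+QH///+NhkPwOf///+2HQCAB/////wfgACH/////B/ABAf////+H8CGAf////4PwMQJ/////w8A4A3/////hABwDf/////wADAN///vn/gAGBn//++//AAMGf//z7/+AAwZ//v///8ADBj//f///4AMGP/8////wAQQ//t///+AABg/+3///gBgHj/+f//PgHAff/w//4+AODc/4A//g4AQLh+AD+8IA=="/>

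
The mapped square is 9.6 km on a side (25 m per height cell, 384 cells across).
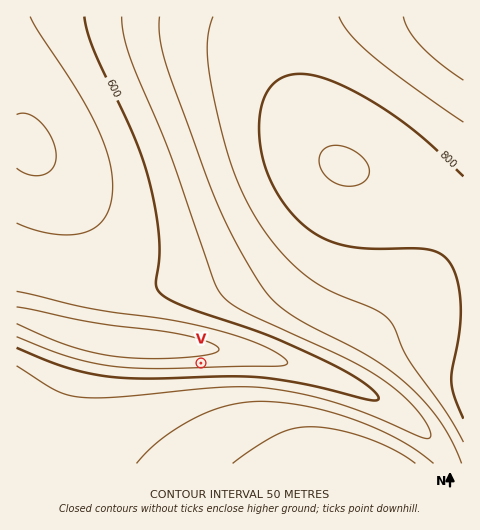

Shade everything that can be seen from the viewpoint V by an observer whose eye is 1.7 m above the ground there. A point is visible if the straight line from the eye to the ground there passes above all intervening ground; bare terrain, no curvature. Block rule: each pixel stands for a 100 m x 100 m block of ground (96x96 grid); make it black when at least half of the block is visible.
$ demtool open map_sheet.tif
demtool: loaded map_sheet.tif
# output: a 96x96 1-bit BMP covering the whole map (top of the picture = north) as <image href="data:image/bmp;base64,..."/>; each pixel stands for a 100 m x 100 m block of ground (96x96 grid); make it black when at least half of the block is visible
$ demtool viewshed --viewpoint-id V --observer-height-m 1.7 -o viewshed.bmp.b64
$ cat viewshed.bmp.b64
<image width="96" height="96" href="data:image/bmp;base64,Qk2+BAAAAAAAAD4AAAAoAAAAYAAAAGAAAAABAAEAAAAAAIAEAAATCwAAEwsAAAIAAAAAAAAA////AAAAAAAAAAAAAAAAAAAAAAAAAAAAAAAAAAAAAAAAAAAAAAAAAAAAAAAAAAAAAAAAAAAAAAAAAAAAAAAAAAAAAAAAAAAAAAAAAAAAAAAAAAAAAAAAAAAAAAAAAAAAAAAAAAAAAAAAAAAAAAAAAAAAAAAAAAAAAAAAAAAAAAAAAAAAAAAAAAAAAAAAAAAAAAAAAAAAAAMAAAAAAAAAAAAAAA8AAAAAAAAAAAAAAD8AAAAAAAAAAAAAAP8AAAAAAAAAAAAAB/8AAAAAAAAAAAAAP/8AA+AAAAAAAAAB//8H///8AfgAAAAf//////////wAAAH///////////gAAH////////////8D/////////////////////A//////////////wAD////////////+AAD////////////wAAD///////////+AAAD///////////wAAAD///////////AAAAD//////////8AAAAD//////////wAAAAD/////////+AAAAAD/////////4AAAAAD////////+AAAAAAD///////+AAAAAAAD///+AAAAAAAAAAAD//4AAAAAAAAAAAAD/4AAAAAAAAAAAAAD+AAAAAAAAAAAAAAD4AAAAAAAAAAAAAADgAAAAAAAAAAAAAACAAAAAAAAAAAAAAAAAAAAAAAAAAAAAAAAAAAAAAAAAAAAAAAAAAAAAAAAAAAAAAAAAAAAAAAAAAAAAAAAAAAAAAAAAAAAAAAAAAAAAAAAAAAAAAAAAAAAAAAAAAAAAAAAAAAAAAAAAAAAAAAAAAAAAAAAAAAAAAAAAAAAAAAAAAAAAAAAAAAAAAAAAAAAAAAAAAAAAAAAAAAAAAAAAAAAAAAAAAAAAAAAAAAAAAAAAAAAAAAAAAAAAAAAAAAAAAAAAAAAAAAAAAAAAAAAAAAAAAAAAAAAAAAAAAAAAAAAAAAAAAAAAAAAAAAAAAAAAAAAAAAAAAAAAAAAAAAAAAAAAAAAAAAAAAAAAAAAAAAAAAAAAAAAAAAAAAAAAAAAAAAAAAAAAAAAAAAAAAAAAAAAAAAAAAAAAAAAAAAAAAAAAAAAAAAAAAAAAAAAAAAAAAAAAAAAAAAAAAAAAAAAAAAAAAAAAAAAAAAAAAAAAAAAAAAAAAAAAAAAAAAAAAAAAAAAAAAAAAAAAAAAAAAAAAAAAAAAAAAAAAAAAAAAAAAAAAAAAAAAAAAAAAAAAAAAAAAAAAAAAAAAAAAAAAAAAAAAAAAAAAAAAAAAAAAAAAAAAAAAAAAAAAAAAAAAAAAAAAAAAAAAAAAAAAAAAAAAAAAAAAAAAAAAAAAAAAAAAAAAAAAAAAAAAAAAAAAAAAAAAAAAAAAAAAAAAAAAAAAAAAAAAAAAAAAAAAAAAAAAAAAAAAAAAAAAAAAAAAAAAAAAAAAAAAAAAAAAAAAAAAAAAAAAAAAAAAAAAAAAAAAAAAAAAAAAAAAAAAAAAAAAAAAAAAAAAAAAAAAAAAAAAAAAAAAAAAAAAAAAAAAAAAAAAAAAAAAAAAAA="/>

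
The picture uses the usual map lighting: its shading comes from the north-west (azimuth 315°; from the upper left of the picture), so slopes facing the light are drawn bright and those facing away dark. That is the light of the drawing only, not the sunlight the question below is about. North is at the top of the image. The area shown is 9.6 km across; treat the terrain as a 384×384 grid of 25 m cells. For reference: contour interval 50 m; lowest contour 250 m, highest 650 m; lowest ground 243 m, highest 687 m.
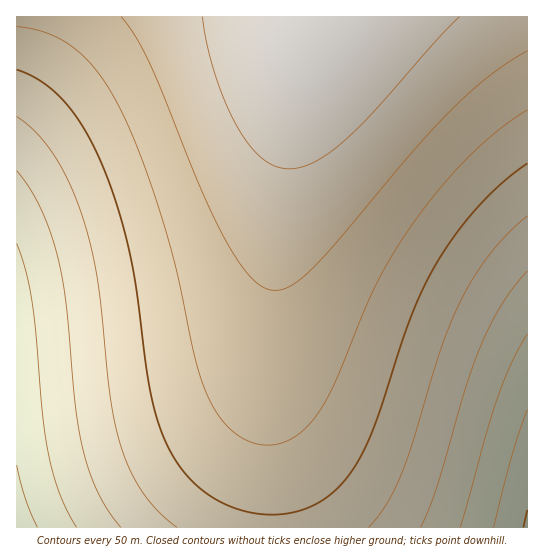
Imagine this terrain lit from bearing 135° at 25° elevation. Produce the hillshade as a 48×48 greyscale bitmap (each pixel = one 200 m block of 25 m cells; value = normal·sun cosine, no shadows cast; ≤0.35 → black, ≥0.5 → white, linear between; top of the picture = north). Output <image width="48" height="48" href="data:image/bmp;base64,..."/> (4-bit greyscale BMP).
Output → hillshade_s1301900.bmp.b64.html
<image width="48" height="48" href="data:image/bmp;base64,Qk32BAAAAAAAAHYAAAAoAAAAMAAAADAAAAABAAQAAAAAAIAEAAATCwAAEwsAABAAAAAAAAAAAAAAABEREQAiIiIAMzMzAERERABVVVUAZmZmAHd3dwCIiIgAmZmZAKqqqgC7u7sAzMzMAN3d3QDu7u4A////AEVVVWZmd3eIiZmaqru7zMzM3d3d3e7u7kRVVVZmZ3d4iJmaqru7zMzM3d3d3e7u7kREVVVWZnd3iImZqqu7vMzM3d3d3e7u7kRERFVVZmd3eIiZmqq7vMzMzd3d3e7u7jREREVVVmZ3d4iZmqq7u8zMzd3d3e7u7jM0RERVVWZnd4iJmaqru8zMzd3d3e7u7jMzRERFVVZmd3iImaqru7zMzd3d3e7u7jMzM0REVVVmZ3eImZqru7zMzN3d3e7u7jMzMzRERVVmZ3eIiZqqu7zMzN3d3e7u7jMzMzNERFVWZnd4iZqqu7vMzN3d3e7u7iIzMzM0REVVZnd4iZmqu7vMzN3d3e7u7iIjMzM0REVVZmd4iJmqq7vMzN3d3d7u7iIiMzMzRERVVmd3iJmqq7vMzM3d3d7u7iIiIzMzRERVVmZ3iJmqq7vMzM3d3d7u7iIiIzMzNERVVmZ3iJmaq7vMzM3d3d3u7iIiIzMzNERFVWZ3iJmaq7u8zM3d3d3u7iIiIjMzNERFVWZ3iImaq7u8zM3d3d3e7iIiIzMzM0RFVWZ3eImaqru8zM3d3d3e7jIiIzMzM0RFVWZ3eImaqru8zM3d3d3d7jMzMzMzM0RFVWZneImaqru8zM3d3d3d3jMzMzMzM0RFVWZneImaqru8zM3d3d3d3TMzMzMzNERFVWZneImaq7u8zM3d3d3d3TMzMzMzNERFVWZneImaq7vMzM3d3d3d3TMzMzMzNERFVWZ3eImaq7vMzM3d3d3d3UQzMzMzRERFVWZ3eImaq7vMzN3d3d3d3UREQzM0RERFVWZ3iImaq7vMzN3d3d3d3URERERERERVVWZ3iJmaq7vMzN3d3d3d3VRERERERERVVWZ3iJmaq7vMzN3d3d3d3VVERERERERVVmZ3iJmaq7vMzN3d3d3d3VVVREREREVVVmZ3iImaq7vMzN3d3d3d3WVVVEREREVVVmZ3eImaq7vMzN3d3d3d3WZVVVRERFVVVmZ3eImaq7vMzM3d3d3d3WZlVVVURVVVVmZ3eImaqru8zM3d3d3d3WZmVVVVVVVVVmZ3eImaqru8zMzd3d3d3XZmZVVVVVVVVmZneImZqru7zMzN3d3d3XdmZlVVVVVVVmZneImZqqu7zMzN3d3d3Xd2ZlVVVVVVVmZneIiZqqu7vMzMzd3d3Yd3ZmVVVVVVVmZnd4iZmqq7vMzMzM3czIh3dmZVVVVVVmZnd4iZmqq7u8zMzMzMzIiHdmZlVVVVVWZmd4iJmaqru7zMzMzMzJiHd2ZmVVVVVWZmd3iJmaqqu7vMzMzMzJmId3ZmZlVVVWZmd3iImZqqq7u7zMzMzJmIh3dmZmVVVWZmZ3eIiZmqqru7u8zMzKmYh3dmZmZVVWZmZ3eIiZmaqqu7u7vMzKmZiHd2ZmZlVWZmZnd4iJmZqqq7u7u7u6qZiId3ZmZmVVZmZnd3iImZmqqqu7u7u6qpmId3dmZmVVVmZmd3eIiJmZqqqru7u7qpmIh3dmZmZmZmZmZ3d4iImZmqqqq7uw=="/>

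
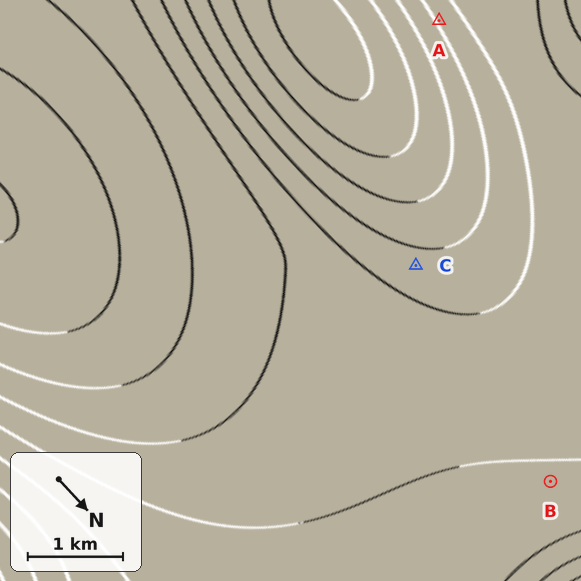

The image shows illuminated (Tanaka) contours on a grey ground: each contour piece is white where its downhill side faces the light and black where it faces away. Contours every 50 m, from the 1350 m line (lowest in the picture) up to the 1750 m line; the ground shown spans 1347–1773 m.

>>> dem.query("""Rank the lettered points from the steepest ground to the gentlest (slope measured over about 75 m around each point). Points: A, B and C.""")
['A', 'C', 'B']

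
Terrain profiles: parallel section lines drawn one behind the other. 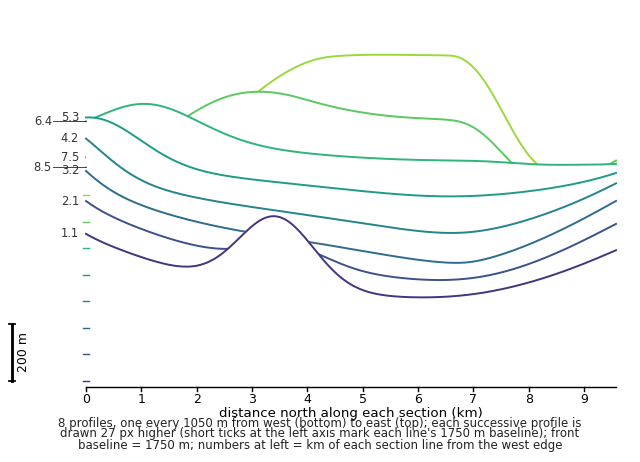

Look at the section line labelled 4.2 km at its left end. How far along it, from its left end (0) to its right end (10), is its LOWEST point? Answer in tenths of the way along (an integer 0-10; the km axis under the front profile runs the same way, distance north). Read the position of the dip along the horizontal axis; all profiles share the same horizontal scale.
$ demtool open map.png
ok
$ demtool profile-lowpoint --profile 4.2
7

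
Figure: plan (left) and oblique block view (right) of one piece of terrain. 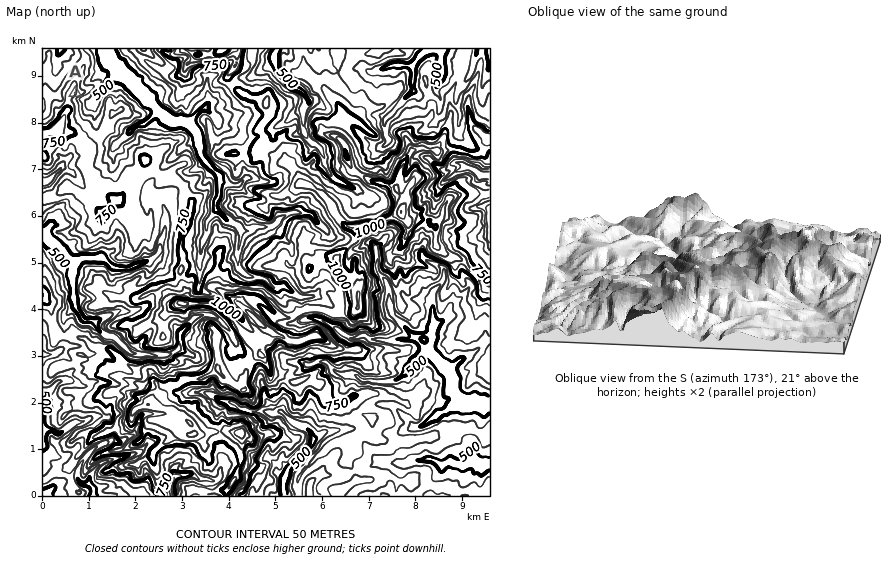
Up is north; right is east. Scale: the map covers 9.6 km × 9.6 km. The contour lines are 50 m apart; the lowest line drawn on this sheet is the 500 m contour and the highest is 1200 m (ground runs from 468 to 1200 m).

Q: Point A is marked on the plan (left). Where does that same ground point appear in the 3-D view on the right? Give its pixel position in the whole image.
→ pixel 589 221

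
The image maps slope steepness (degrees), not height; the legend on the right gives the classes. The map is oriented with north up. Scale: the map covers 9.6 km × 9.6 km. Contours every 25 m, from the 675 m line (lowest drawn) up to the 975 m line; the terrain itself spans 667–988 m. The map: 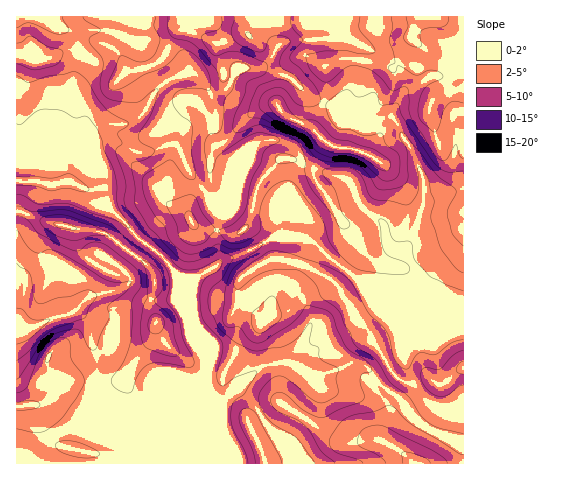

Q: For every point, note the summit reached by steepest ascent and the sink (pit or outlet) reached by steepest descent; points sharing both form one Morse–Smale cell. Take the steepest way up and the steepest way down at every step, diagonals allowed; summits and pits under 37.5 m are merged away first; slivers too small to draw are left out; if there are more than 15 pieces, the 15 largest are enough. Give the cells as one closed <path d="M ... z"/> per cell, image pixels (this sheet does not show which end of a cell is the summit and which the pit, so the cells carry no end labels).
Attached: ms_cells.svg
<path d="M463 16l-446 0-1 74 3 1 6-7 6-18 4-6 7 0 22-9 20 0 12-8 12 2 10 8 5 9 2 10 26-6 9-6 18 34 18 8 9 9 6 11 1 15 4 7-5 11 0 27-19 18-3 9 1 9 6 12 3 22 9 18 14-9 23-8 28-15 29 0 16 7 12 14 34 27 40 10 14-1 8 3 37 5z"/><path d="M102 43l-6 0-12 8-20 0-22 9-7 0-3 3-7 21-9 7 0 89 24 2 6 2 25-2 18 8 14-2 7 21 30 31 21 15 18 21 17 1 11-5 0-3-8-17-3-22-6-12-1-9 3-9 19-18 0-27 5-9-4-9-1-15-6-11-9-9-18-8-18-34-9 6-26 6-5-17-8-7z"/><path d="M20 180l-4 1 1 30 26 10 35 9 19 1 12 4 32 24 12 13 2 9 0 7-5 13 0 6 6 13-2 15-27 41-9 5-36 1-22-2-6-6-1 22-4 4-14 5 4 4 7 26 15 11 28 6 3 4 0 8 110 0 1-90 3-7 0-6-28-68-1-19-16-19-21-15-30-31-7-21-14 2-18-8-25 2-6-2z"/><path d="M302 238l-29 0-28 15-25 9-11 10 7 12 7 6 11 0 3-4 1 10 10-1 23-14 15 2 16 14 9 19-2 13-15 27-3 7 2 2 19 13 27-8 10-6 14 1 23 24 9 5 11 11 8 13 7 6 31 16 11 1 1-137-19-3 3 6-3 9-20 22-12 1-60-64-23-16-12-14z"/><path d="M20 211l-4 0 1 111 6-21 3-27 27-13 6 0 12 8 16 17-1-9 13-22 21 12 9 10 0 6-4 4-41 13-9 11-7 4-16 3-23 11-13-2 0 125 12 4 8 8 55 0 1-8-3-4-28-6-15-11-7-26-4-4 14-5 4-4 1-19-1-4 7 7 22 2 36-1 9-5 27-41 2-15-6-13 5-19-1-12-4-7-10-10-38-27-24-2-35-9z"/><path d="M245 67l-8 3-10 18-16 6 6 23 0 23 7 13 9 8-6 21 18-17 10-21 14-4 16 2 13 10 4 7-3 10 3-4 4 0 43 15 11 24 24 20 3 18 19 14 1-10 9-17 7-23 1-23-8-24-21-39-6-4-22 11-6-1-19-16-30-12-21-20-24-8z"/><path d="M360 364l-11 0-10 6-28 8 6 6 0 6-3 7-26 42-7-1 9 26 174-1-1-22-11-1-31-16-26-30-9-5-21-23z"/><path d="M178 275l0 18 27 63 1 11-3 8 6 14 7 9 8 2 14-11 21-21 7-3 12-2-2-19-12-17 2-6-13-11-15-7-1-7-20-1-9-6-16-3z"/><path d="M278 364l-12 1-7 3-21 21-14 11-8-2-5-6-8-16 0 88 63-1-5-15-13-25 26-19 7-1z"/><path d="M102 255l-3 1-13 21 2 15-3-11-9-8-17-12-6 0-25 12-3 4-1 18-8 31 5 3 15-3 16-8 23-7 9-11 41-13 4-4-2-10z"/><path d="M288 362l-10 1 3 40-7 1-26 19 18 41 23-1 0-5-8-20 7 1 29-49 0-6-10-11z"/><path d="M279 281l-12 1-19 13-10 1 0 6 11 4 17 15-2 6 12 17 1 17 14 3 18-35 2-13-9-19-9-9z"/><path d="M369 286l-5 0 49 53 12-1 23-26-2-8-5-4-15-2-8-3-14 1z"/><path d="M208 270l-12 7-13 1 9 8 16 3 9 6 21 0-1-9-3 4-13-1z"/><path d="M18 452l-2 1 1 11 19-1-8-7z"/>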